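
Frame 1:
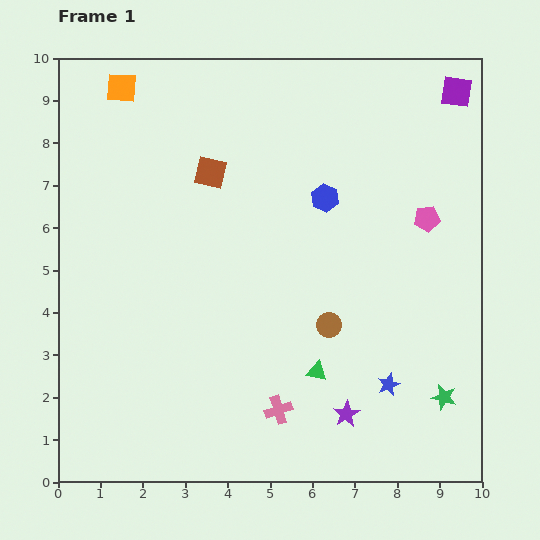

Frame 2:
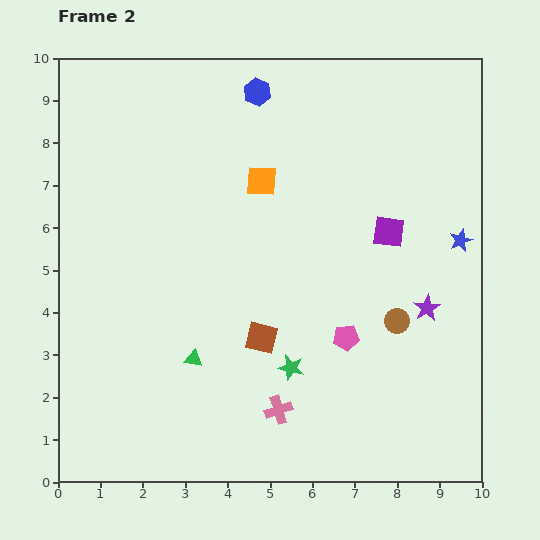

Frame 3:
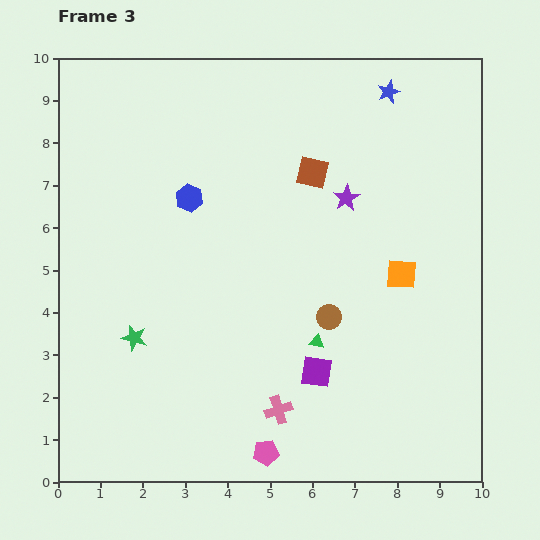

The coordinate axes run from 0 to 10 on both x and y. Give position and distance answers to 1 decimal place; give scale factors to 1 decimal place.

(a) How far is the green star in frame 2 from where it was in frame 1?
3.7

The green star moved from (9.1, 2.0) to (5.5, 2.7), a distance of √(3.6² + 0.7²) ≈ 3.7.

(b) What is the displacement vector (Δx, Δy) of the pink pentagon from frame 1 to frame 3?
(-3.8, -5.5)

The pink pentagon was at (8.7, 6.2) in frame 1 and (4.9, 0.7) in frame 3.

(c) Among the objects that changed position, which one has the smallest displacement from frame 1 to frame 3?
the brown circle

(moved 0.2)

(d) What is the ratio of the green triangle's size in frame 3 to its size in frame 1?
0.7×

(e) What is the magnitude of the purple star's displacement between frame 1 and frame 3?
5.1

The purple star moved from (6.8, 1.6) to (6.8, 6.7), a distance of √(0.0² + 5.1²) ≈ 5.1.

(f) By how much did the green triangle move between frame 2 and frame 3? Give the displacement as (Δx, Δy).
(2.9, 0.4)

The green triangle was at (3.2, 2.9) in frame 2 and (6.1, 3.3) in frame 3.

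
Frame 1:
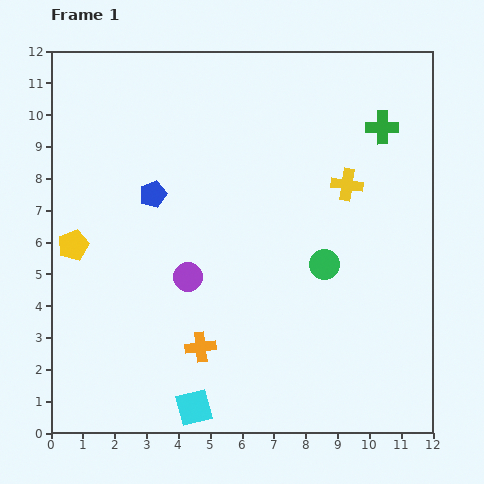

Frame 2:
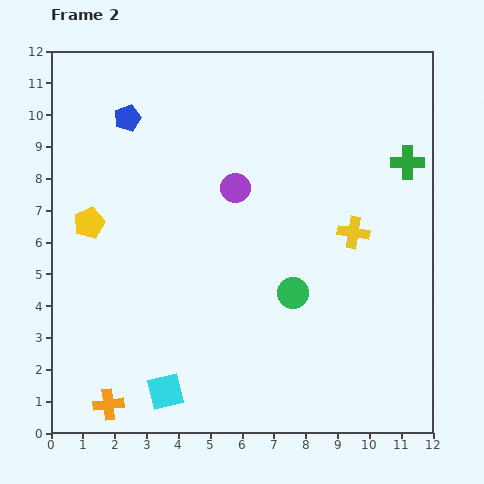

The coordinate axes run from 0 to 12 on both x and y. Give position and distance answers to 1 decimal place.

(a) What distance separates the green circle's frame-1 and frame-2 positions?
1.3

The green circle moved from (8.6, 5.3) to (7.6, 4.4), a distance of √(1.0² + 0.9²) ≈ 1.3.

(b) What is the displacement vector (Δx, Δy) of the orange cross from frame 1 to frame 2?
(-2.9, -1.8)

The orange cross was at (4.7, 2.7) in frame 1 and (1.8, 0.9) in frame 2.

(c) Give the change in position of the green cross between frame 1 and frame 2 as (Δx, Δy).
(0.8, -1.1)

The green cross was at (10.4, 9.6) in frame 1 and (11.2, 8.5) in frame 2.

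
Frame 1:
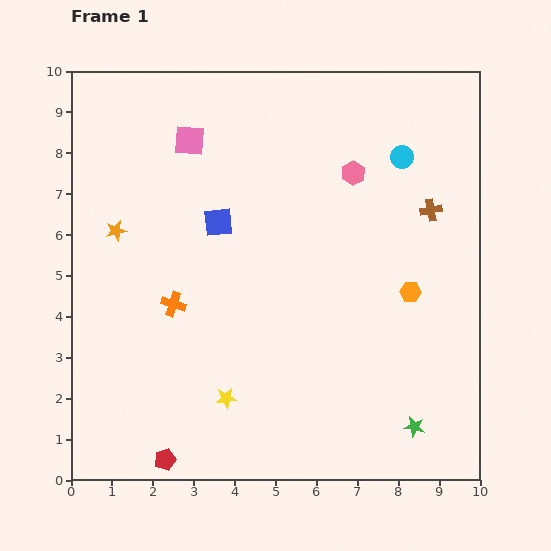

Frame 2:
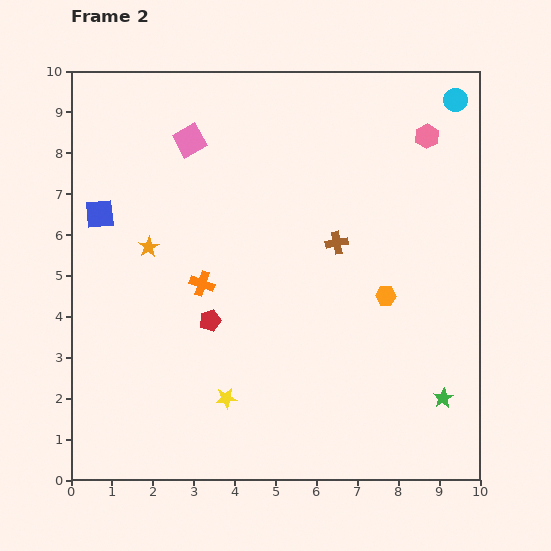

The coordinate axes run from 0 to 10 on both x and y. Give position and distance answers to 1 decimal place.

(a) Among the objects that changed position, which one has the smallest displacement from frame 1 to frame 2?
the orange hexagon

(moved 0.6)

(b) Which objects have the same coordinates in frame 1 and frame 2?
the yellow star, the pink square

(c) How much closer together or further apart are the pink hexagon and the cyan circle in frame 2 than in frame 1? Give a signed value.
-0.2

Distance in frame 1: 1.3. Distance in frame 2: 1.1.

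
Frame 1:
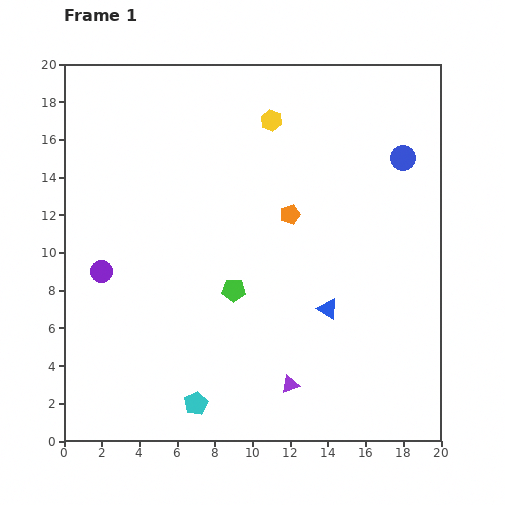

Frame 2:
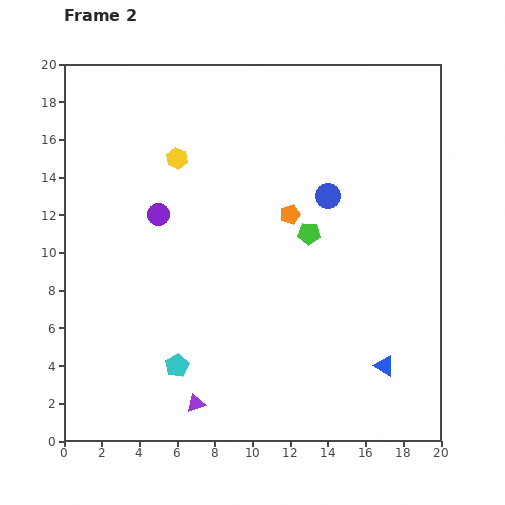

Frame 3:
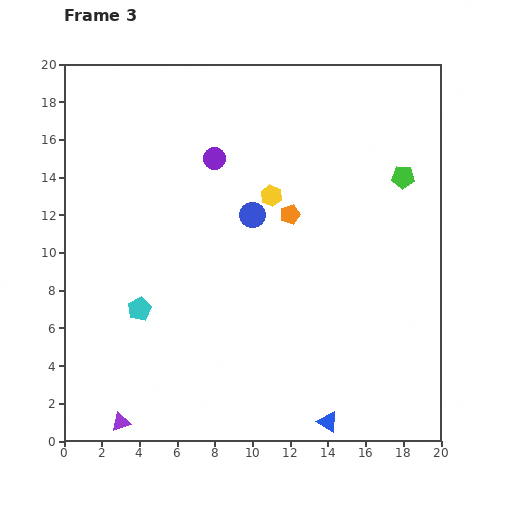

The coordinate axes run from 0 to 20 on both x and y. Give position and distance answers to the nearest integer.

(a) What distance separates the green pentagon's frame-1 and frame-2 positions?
5

The green pentagon moved from (9, 8) to (13, 11), a distance of √(4² + 3²) ≈ 5.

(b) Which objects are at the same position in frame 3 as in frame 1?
the orange pentagon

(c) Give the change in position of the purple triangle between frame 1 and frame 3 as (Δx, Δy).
(-9, -2)

The purple triangle was at (12, 3) in frame 1 and (3, 1) in frame 3.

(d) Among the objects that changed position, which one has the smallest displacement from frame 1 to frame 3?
the yellow hexagon

(moved 4)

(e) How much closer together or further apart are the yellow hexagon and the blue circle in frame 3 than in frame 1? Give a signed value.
-6

Distance in frame 1: 7. Distance in frame 3: 1.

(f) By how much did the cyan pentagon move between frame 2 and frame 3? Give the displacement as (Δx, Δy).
(-2, 3)

The cyan pentagon was at (6, 4) in frame 2 and (4, 7) in frame 3.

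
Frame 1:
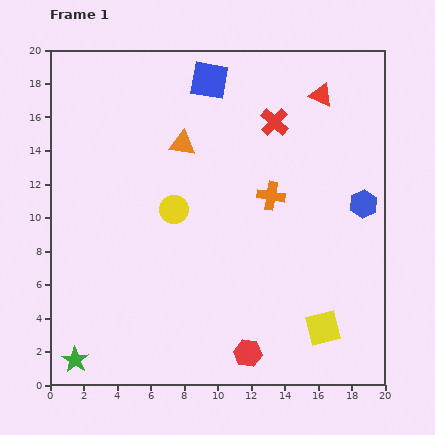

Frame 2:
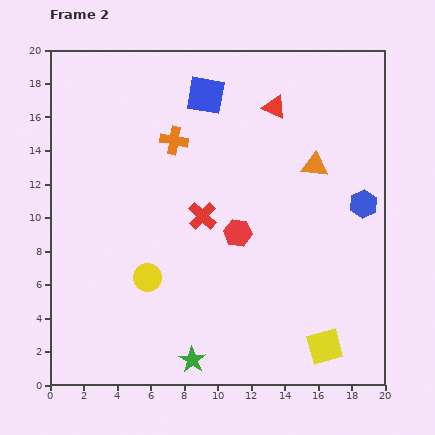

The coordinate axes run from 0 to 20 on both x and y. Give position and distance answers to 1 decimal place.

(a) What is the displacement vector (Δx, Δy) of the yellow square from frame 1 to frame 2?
(0.1, -1.1)

The yellow square was at (16.3, 3.4) in frame 1 and (16.4, 2.3) in frame 2.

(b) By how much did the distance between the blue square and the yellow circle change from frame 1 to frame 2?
+3.4

Distance in frame 1: 8.0. Distance in frame 2: 11.4.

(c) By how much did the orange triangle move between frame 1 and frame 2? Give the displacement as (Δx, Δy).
(7.9, -1.3)

The orange triangle was at (7.9, 14.4) in frame 1 and (15.8, 13.1) in frame 2.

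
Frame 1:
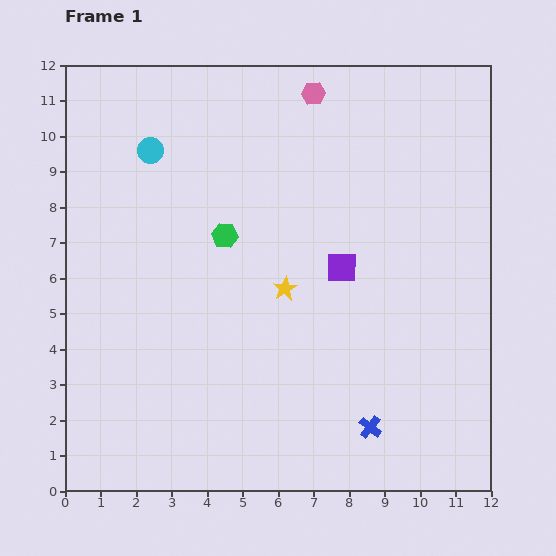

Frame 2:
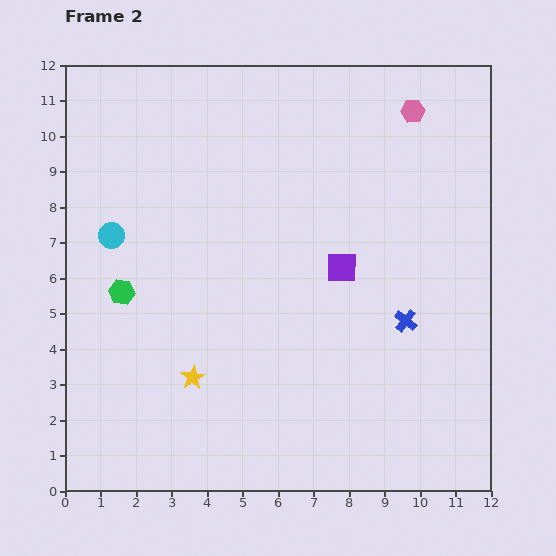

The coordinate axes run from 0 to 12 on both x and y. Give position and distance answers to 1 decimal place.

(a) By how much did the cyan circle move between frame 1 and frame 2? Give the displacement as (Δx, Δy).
(-1.1, -2.4)

The cyan circle was at (2.4, 9.6) in frame 1 and (1.3, 7.2) in frame 2.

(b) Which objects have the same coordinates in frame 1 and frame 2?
the purple square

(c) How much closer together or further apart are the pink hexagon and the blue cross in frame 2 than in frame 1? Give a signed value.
-3.6

Distance in frame 1: 9.5. Distance in frame 2: 5.9.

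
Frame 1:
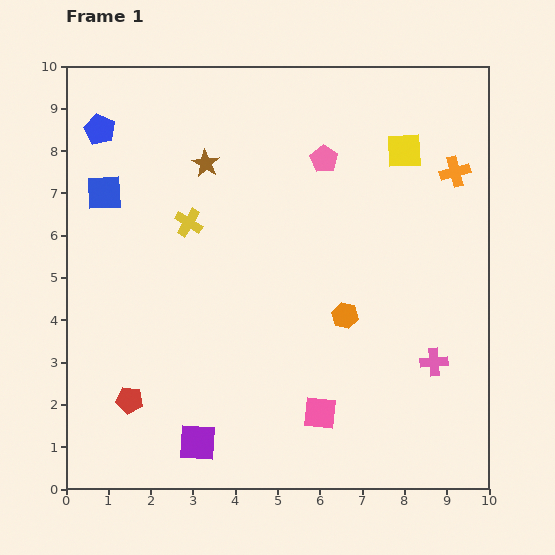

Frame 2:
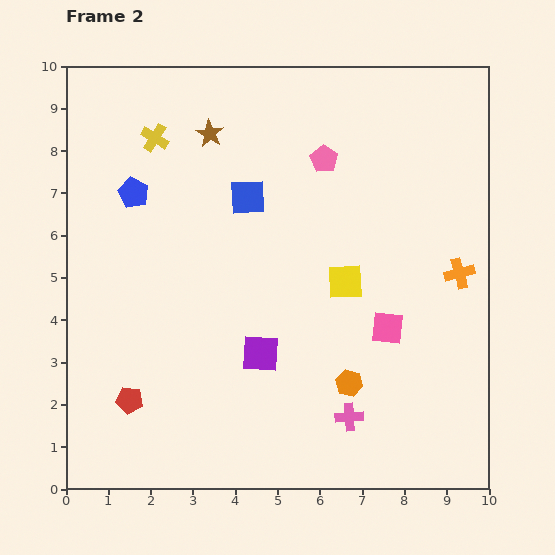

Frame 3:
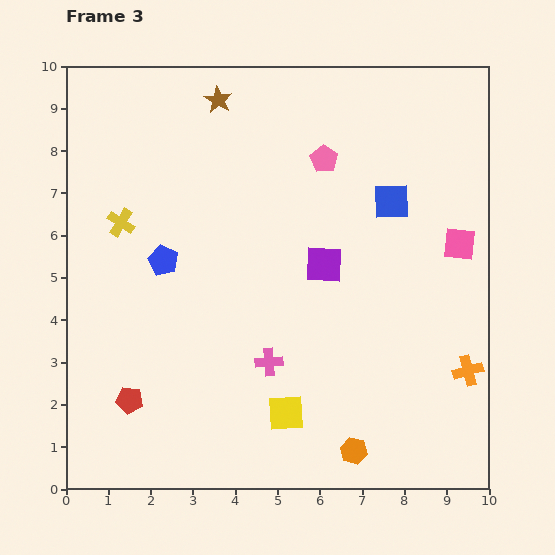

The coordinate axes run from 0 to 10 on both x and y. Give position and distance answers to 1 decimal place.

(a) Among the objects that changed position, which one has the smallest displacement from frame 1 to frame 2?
the brown star

(moved 0.7)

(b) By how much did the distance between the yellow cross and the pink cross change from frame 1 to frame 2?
+1.3

Distance in frame 1: 6.7. Distance in frame 2: 8.0.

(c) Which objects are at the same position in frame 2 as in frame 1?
the red pentagon, the pink pentagon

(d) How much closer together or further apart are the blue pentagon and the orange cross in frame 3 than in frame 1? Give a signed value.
-0.8

Distance in frame 1: 8.5. Distance in frame 3: 7.7.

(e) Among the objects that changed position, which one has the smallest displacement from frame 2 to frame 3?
the brown star

(moved 0.8)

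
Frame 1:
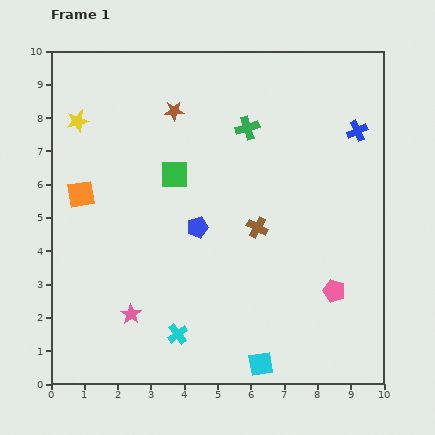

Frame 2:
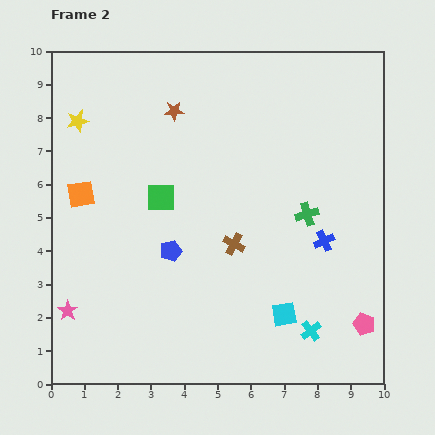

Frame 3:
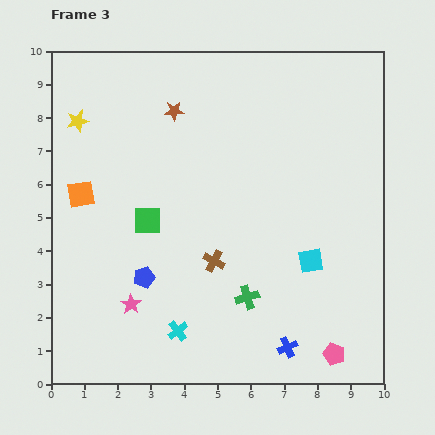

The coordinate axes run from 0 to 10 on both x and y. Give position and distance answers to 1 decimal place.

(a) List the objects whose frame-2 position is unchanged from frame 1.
the brown star, the orange square, the yellow star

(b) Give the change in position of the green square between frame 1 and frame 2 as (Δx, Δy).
(-0.4, -0.7)

The green square was at (3.7, 6.3) in frame 1 and (3.3, 5.6) in frame 2.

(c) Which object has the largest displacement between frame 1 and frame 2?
the cyan cross

(moved 4.0; next 3.4)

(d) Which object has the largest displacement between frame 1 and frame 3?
the blue cross

(moved 6.8; next 5.1)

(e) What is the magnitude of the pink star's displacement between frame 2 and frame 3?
1.9

The pink star moved from (0.5, 2.2) to (2.4, 2.4), a distance of √(1.9² + 0.2²) ≈ 1.9.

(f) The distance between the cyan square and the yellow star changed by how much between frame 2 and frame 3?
-0.3

Distance in frame 2: 8.5. Distance in frame 3: 8.2.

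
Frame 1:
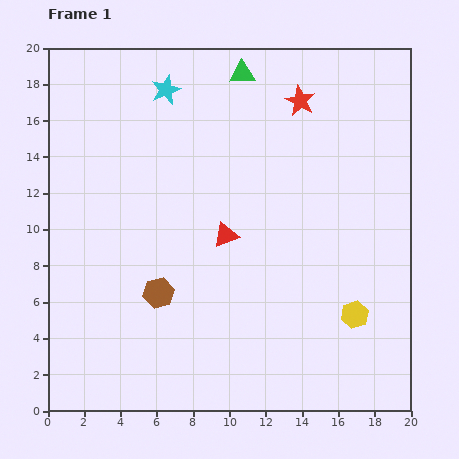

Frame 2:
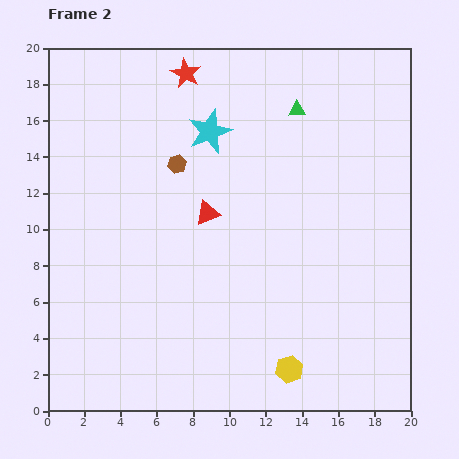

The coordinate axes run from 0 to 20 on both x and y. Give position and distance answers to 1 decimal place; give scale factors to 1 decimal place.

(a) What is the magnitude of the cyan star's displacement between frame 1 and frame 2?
3.3

The cyan star moved from (6.5, 17.7) to (8.9, 15.4), a distance of √(2.4² + 2.3²) ≈ 3.3.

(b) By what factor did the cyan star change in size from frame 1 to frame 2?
1.5×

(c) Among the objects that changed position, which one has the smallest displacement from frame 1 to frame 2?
the red triangle

(moved 1.6)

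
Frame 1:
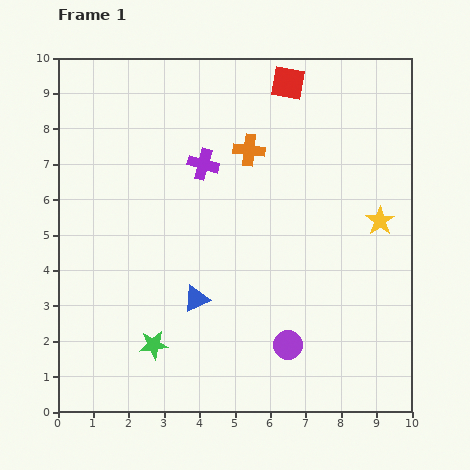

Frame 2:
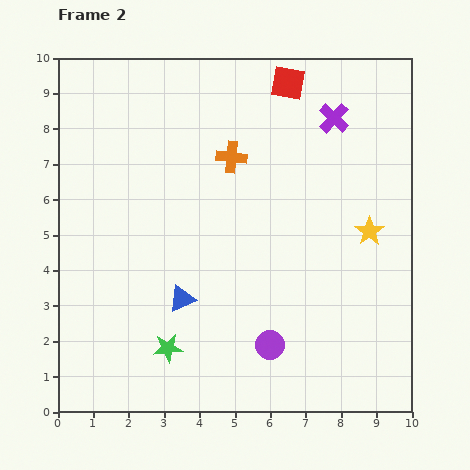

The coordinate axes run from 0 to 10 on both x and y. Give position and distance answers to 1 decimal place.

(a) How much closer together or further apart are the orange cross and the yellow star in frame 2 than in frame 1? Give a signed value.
+0.2

Distance in frame 1: 4.2. Distance in frame 2: 4.4.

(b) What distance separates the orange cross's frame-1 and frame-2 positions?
0.5

The orange cross moved from (5.4, 7.4) to (4.9, 7.2), a distance of √(0.5² + 0.2²) ≈ 0.5.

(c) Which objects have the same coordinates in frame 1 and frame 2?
the red square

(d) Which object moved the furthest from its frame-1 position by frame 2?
the purple cross

(moved 3.9; next 0.5)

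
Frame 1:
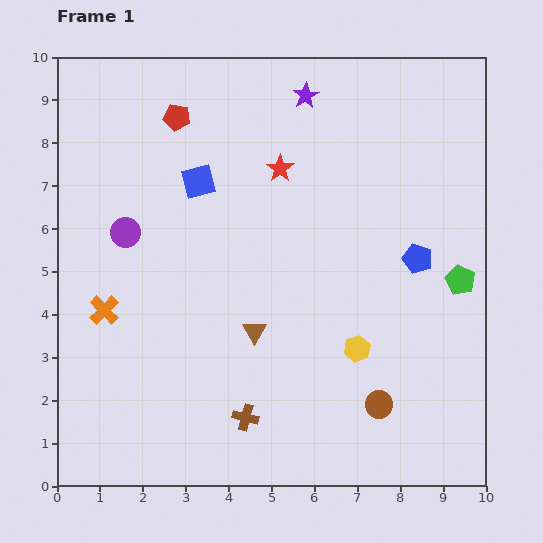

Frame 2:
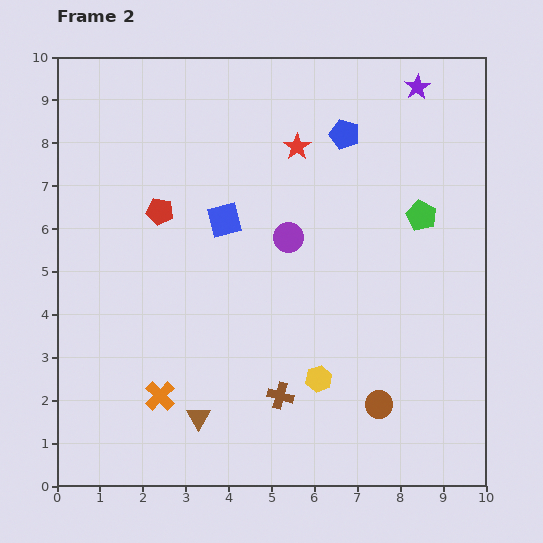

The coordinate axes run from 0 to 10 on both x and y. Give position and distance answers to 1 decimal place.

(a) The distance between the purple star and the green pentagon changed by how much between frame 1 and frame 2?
-2.6

Distance in frame 1: 5.6. Distance in frame 2: 3.0.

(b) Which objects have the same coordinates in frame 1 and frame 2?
the brown circle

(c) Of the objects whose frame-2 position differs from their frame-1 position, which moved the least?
the red star

(moved 0.6)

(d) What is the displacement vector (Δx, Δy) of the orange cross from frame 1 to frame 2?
(1.3, -2.0)

The orange cross was at (1.1, 4.1) in frame 1 and (2.4, 2.1) in frame 2.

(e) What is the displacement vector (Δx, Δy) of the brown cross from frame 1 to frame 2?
(0.8, 0.5)

The brown cross was at (4.4, 1.6) in frame 1 and (5.2, 2.1) in frame 2.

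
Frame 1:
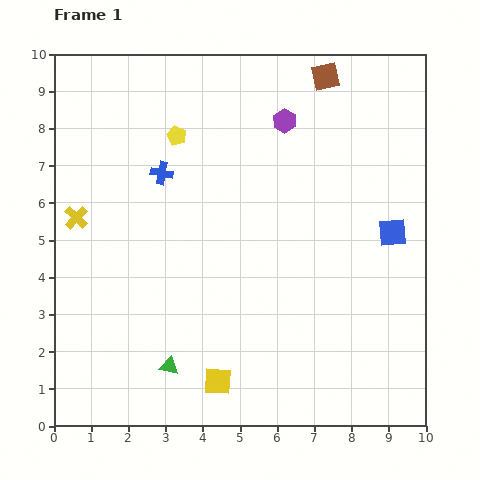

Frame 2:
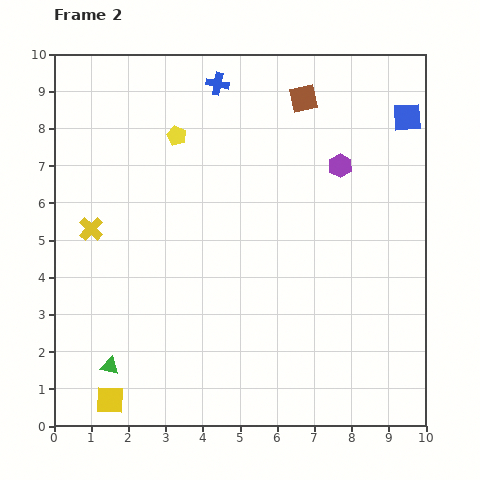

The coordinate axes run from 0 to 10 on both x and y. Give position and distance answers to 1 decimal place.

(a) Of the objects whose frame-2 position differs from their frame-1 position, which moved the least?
the yellow cross

(moved 0.5)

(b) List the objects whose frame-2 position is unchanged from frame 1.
the yellow pentagon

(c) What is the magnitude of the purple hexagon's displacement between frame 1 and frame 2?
1.9

The purple hexagon moved from (6.2, 8.2) to (7.7, 7.0), a distance of √(1.5² + 1.2²) ≈ 1.9.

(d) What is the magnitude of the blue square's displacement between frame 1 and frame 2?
3.1

The blue square moved from (9.1, 5.2) to (9.5, 8.3), a distance of √(0.4² + 3.1²) ≈ 3.1.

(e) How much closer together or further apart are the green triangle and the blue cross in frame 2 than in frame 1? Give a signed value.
+2.9

Distance in frame 1: 5.2. Distance in frame 2: 8.1.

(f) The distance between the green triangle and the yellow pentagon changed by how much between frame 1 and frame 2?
+0.3

Distance in frame 1: 6.2. Distance in frame 2: 6.5.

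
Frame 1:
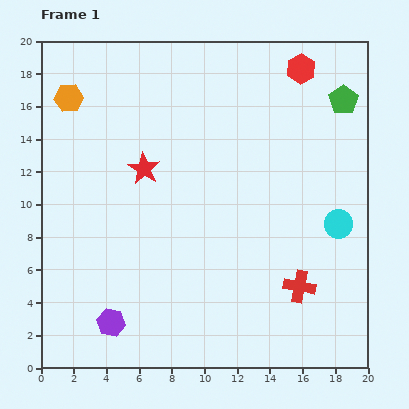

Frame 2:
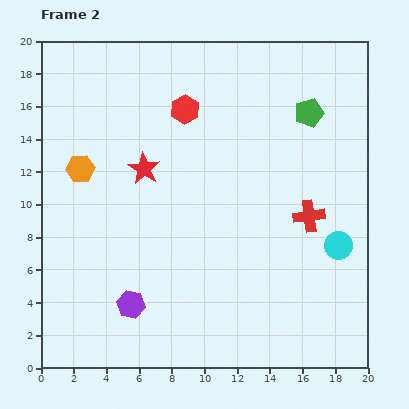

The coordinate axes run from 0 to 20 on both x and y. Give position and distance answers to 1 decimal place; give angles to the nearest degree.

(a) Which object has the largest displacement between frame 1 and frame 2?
the red hexagon

(moved 7.5; next 4.4)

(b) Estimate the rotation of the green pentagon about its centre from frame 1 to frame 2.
19° clockwise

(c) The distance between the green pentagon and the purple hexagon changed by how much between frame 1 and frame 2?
-3.7

Distance in frame 1: 19.7. Distance in frame 2: 16.0.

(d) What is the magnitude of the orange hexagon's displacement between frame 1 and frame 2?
4.4

The orange hexagon moved from (1.7, 16.5) to (2.4, 12.2), a distance of √(0.7² + 4.3²) ≈ 4.4.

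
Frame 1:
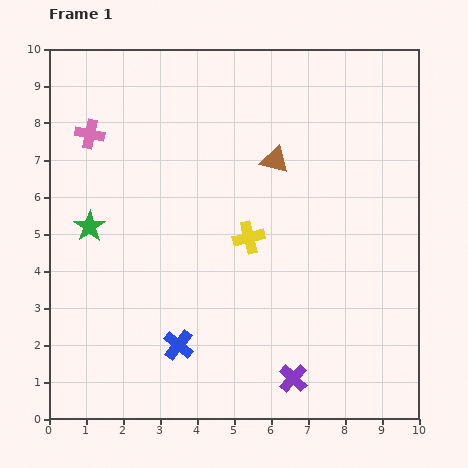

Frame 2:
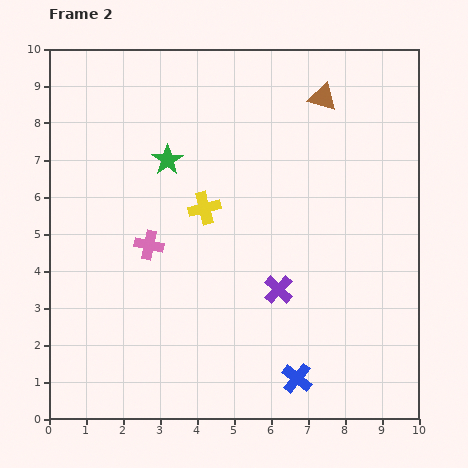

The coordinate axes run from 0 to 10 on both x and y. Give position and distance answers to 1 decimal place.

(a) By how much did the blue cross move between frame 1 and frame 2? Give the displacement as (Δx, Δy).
(3.2, -0.9)

The blue cross was at (3.5, 2.0) in frame 1 and (6.7, 1.1) in frame 2.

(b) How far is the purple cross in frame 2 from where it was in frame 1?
2.4

The purple cross moved from (6.6, 1.1) to (6.2, 3.5), a distance of √(0.4² + 2.4²) ≈ 2.4.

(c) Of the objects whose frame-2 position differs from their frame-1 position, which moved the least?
the yellow cross

(moved 1.4)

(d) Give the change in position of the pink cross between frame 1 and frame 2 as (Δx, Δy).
(1.6, -3.0)

The pink cross was at (1.1, 7.7) in frame 1 and (2.7, 4.7) in frame 2.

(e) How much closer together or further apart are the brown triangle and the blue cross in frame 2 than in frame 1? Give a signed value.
+2.0

Distance in frame 1: 5.6. Distance in frame 2: 7.6.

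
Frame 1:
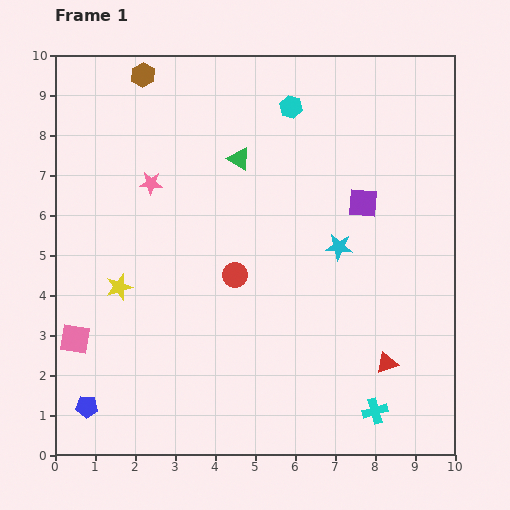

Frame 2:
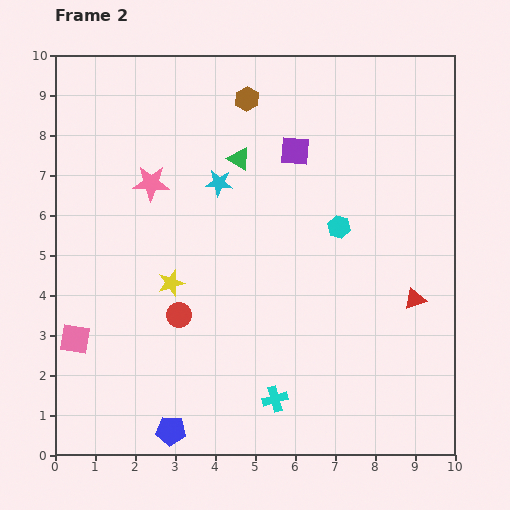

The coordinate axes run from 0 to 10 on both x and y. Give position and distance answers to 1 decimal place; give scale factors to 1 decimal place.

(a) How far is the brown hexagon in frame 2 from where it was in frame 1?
2.7

The brown hexagon moved from (2.2, 9.5) to (4.8, 8.9), a distance of √(2.6² + 0.6²) ≈ 2.7.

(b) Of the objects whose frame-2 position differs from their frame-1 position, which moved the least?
the yellow star

(moved 1.3)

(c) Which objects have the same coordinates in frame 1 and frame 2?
the pink square, the pink star, the green triangle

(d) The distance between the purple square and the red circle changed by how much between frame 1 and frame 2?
+1.3

Distance in frame 1: 3.7. Distance in frame 2: 5.0.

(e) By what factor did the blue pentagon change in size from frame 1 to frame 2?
1.3×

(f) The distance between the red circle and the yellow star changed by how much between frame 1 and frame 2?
-2.1

Distance in frame 1: 2.9. Distance in frame 2: 0.8.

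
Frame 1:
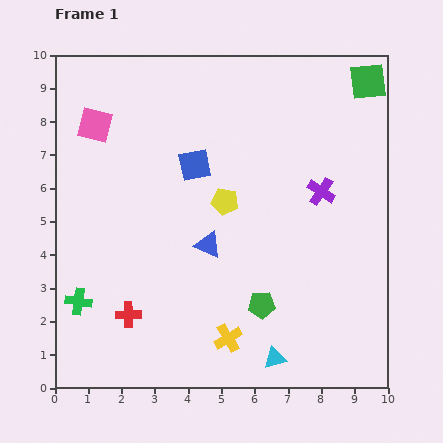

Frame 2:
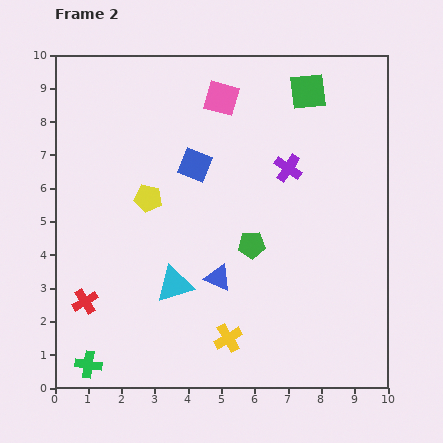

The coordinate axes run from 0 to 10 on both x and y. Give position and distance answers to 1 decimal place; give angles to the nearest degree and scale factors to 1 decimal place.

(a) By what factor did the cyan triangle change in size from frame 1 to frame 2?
1.6×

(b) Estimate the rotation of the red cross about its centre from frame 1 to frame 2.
30° counter-clockwise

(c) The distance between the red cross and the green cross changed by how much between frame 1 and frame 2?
+0.3

Distance in frame 1: 1.6. Distance in frame 2: 1.9.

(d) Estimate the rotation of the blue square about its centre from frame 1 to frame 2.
33° clockwise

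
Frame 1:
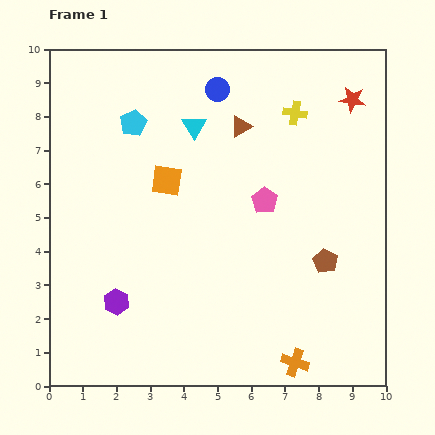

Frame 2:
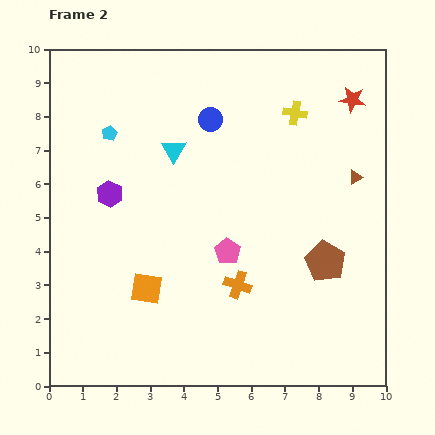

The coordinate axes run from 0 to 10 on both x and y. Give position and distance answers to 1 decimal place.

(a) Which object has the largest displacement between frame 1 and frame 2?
the brown triangle

(moved 3.7; next 3.3)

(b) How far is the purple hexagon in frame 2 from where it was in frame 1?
3.2

The purple hexagon moved from (2.0, 2.5) to (1.8, 5.7), a distance of √(0.2² + 3.2²) ≈ 3.2.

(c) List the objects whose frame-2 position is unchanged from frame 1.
the yellow cross, the brown pentagon, the red star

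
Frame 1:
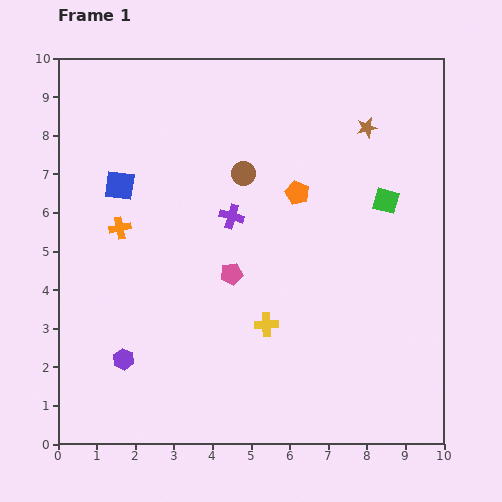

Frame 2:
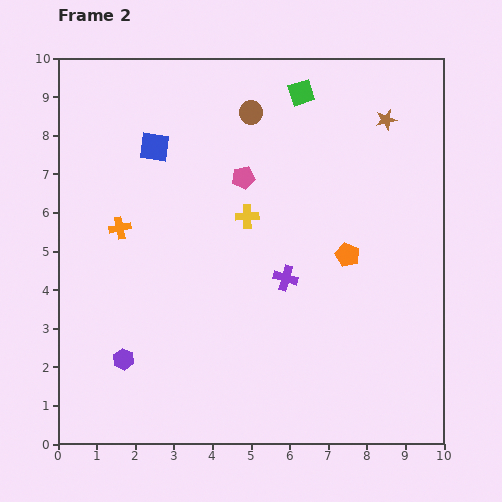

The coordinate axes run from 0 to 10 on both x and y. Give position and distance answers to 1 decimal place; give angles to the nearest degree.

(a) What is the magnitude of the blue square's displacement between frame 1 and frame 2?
1.3

The blue square moved from (1.6, 6.7) to (2.5, 7.7), a distance of √(0.9² + 1.0²) ≈ 1.3.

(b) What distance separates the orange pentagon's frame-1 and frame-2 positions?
2.1

The orange pentagon moved from (6.2, 6.5) to (7.5, 4.9), a distance of √(1.3² + 1.6²) ≈ 2.1.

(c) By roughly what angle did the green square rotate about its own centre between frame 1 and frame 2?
33° counter-clockwise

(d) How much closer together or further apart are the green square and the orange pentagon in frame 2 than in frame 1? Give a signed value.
+2.1

Distance in frame 1: 2.3. Distance in frame 2: 4.4.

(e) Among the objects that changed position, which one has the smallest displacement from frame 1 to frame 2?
the brown star

(moved 0.5)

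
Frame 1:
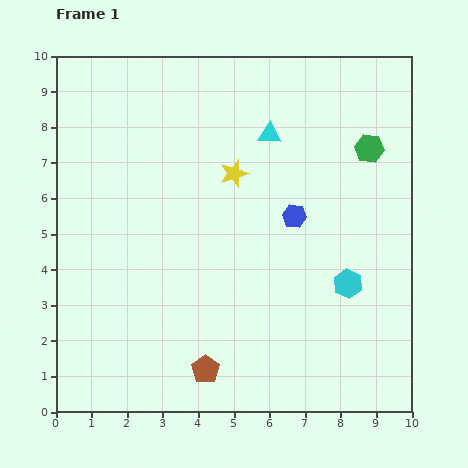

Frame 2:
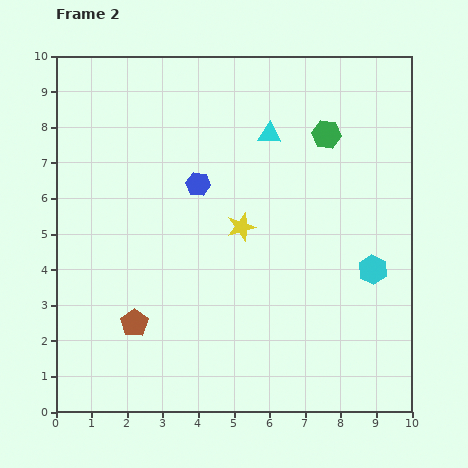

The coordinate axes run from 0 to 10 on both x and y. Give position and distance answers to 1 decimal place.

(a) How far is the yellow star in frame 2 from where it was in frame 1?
1.5

The yellow star moved from (5.0, 6.7) to (5.2, 5.2), a distance of √(0.2² + 1.5²) ≈ 1.5.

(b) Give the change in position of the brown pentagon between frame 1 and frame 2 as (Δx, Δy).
(-2.0, 1.3)

The brown pentagon was at (4.2, 1.2) in frame 1 and (2.2, 2.5) in frame 2.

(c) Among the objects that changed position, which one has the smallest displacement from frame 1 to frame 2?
the cyan hexagon

(moved 0.8)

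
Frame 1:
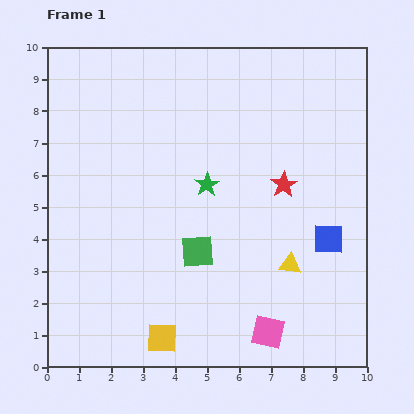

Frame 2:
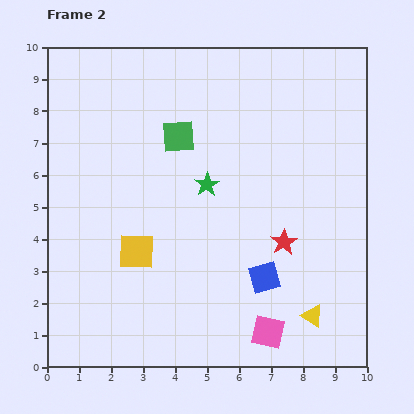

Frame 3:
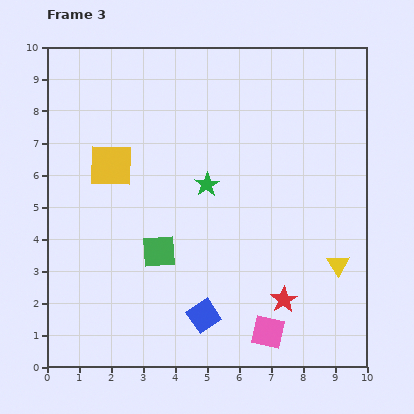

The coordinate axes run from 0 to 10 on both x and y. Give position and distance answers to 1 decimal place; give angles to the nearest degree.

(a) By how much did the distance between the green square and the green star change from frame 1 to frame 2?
-0.4

Distance in frame 1: 2.1. Distance in frame 2: 1.7.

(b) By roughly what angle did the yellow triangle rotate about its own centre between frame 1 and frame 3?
52° clockwise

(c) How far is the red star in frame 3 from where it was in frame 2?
1.8

The red star moved from (7.4, 3.9) to (7.4, 2.1), a distance of √(0.0² + 1.8²) ≈ 1.8.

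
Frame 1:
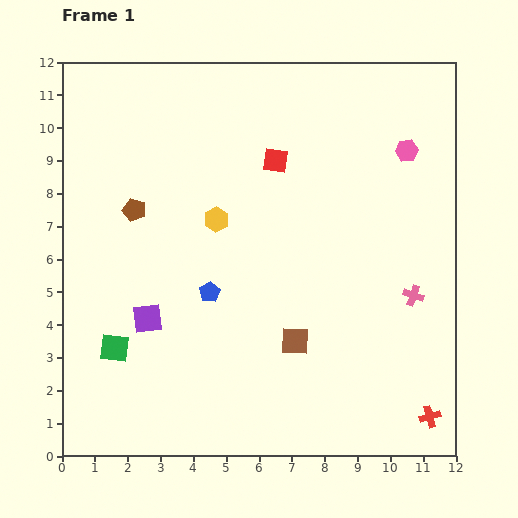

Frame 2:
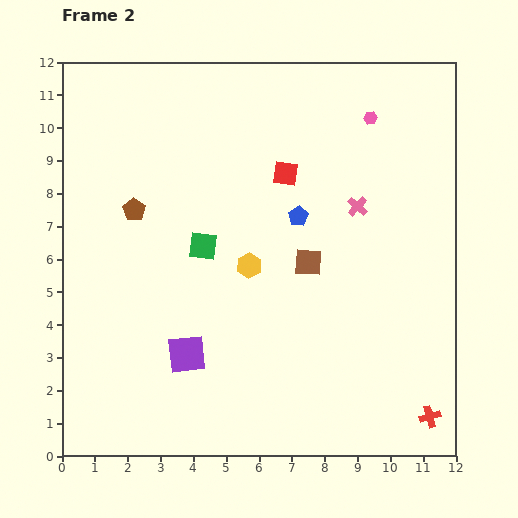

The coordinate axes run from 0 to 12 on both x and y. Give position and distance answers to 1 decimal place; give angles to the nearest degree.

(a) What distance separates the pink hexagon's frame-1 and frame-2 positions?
1.5

The pink hexagon moved from (10.5, 9.3) to (9.4, 10.3), a distance of √(1.1² + 1.0²) ≈ 1.5.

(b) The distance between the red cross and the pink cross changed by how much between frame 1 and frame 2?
+3.1

Distance in frame 1: 3.7. Distance in frame 2: 6.8.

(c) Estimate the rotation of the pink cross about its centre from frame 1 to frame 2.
23° clockwise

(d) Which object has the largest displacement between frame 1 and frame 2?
the green square

(moved 4.1; next 3.5)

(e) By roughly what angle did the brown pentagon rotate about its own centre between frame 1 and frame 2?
18° clockwise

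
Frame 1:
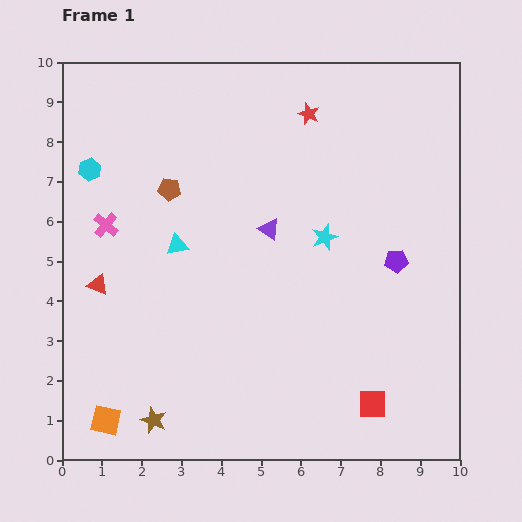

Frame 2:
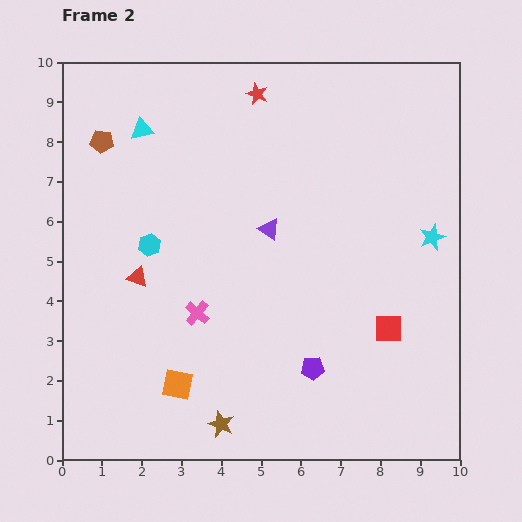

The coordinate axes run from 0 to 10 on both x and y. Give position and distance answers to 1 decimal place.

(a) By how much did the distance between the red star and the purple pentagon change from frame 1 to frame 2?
+2.7

Distance in frame 1: 4.3. Distance in frame 2: 7.0.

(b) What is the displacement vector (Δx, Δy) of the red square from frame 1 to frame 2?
(0.4, 1.9)

The red square was at (7.8, 1.4) in frame 1 and (8.2, 3.3) in frame 2.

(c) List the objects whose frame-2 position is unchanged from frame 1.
the purple triangle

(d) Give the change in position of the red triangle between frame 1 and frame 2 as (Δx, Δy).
(1.0, 0.2)

The red triangle was at (0.9, 4.4) in frame 1 and (1.9, 4.6) in frame 2.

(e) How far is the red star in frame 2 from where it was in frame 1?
1.4

The red star moved from (6.2, 8.7) to (4.9, 9.2), a distance of √(1.3² + 0.5²) ≈ 1.4.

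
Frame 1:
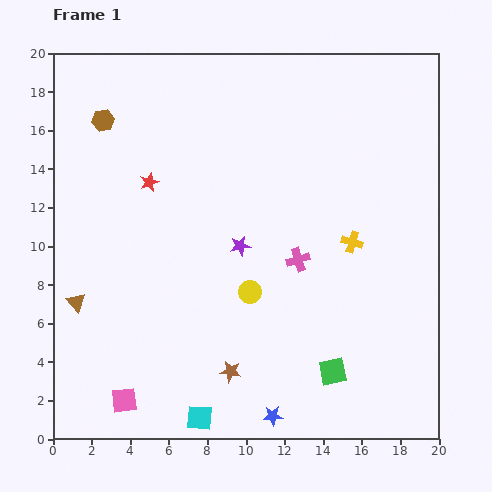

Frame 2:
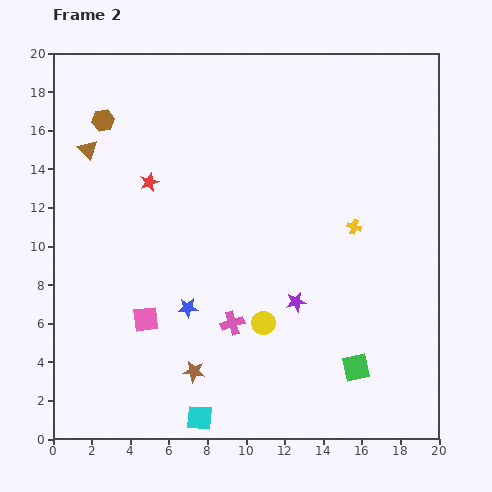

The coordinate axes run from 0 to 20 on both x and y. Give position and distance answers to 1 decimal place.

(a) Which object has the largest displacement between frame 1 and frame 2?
the brown triangle

(moved 7.9; next 7.1)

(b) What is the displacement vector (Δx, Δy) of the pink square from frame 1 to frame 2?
(1.1, 4.2)

The pink square was at (3.7, 2.0) in frame 1 and (4.8, 6.2) in frame 2.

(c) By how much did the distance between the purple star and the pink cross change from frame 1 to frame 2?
+0.4

Distance in frame 1: 3.1. Distance in frame 2: 3.5.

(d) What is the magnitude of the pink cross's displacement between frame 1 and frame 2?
4.7

The pink cross moved from (12.7, 9.3) to (9.3, 6.0), a distance of √(3.4² + 3.3²) ≈ 4.7.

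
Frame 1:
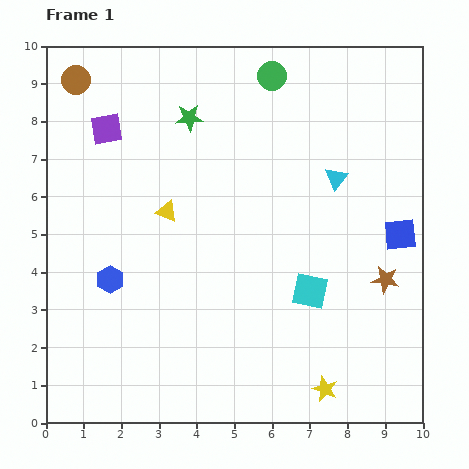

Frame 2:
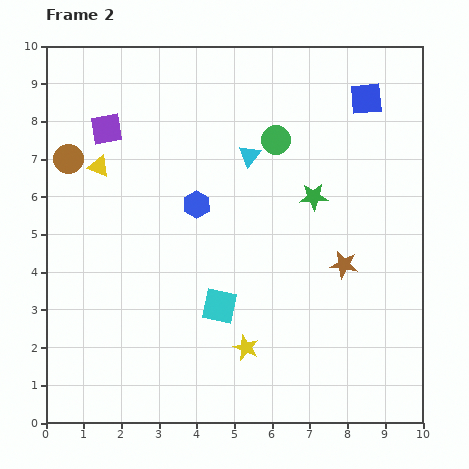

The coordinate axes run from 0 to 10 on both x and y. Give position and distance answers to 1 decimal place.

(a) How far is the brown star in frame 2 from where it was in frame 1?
1.2

The brown star moved from (9.0, 3.8) to (7.9, 4.2), a distance of √(1.1² + 0.4²) ≈ 1.2.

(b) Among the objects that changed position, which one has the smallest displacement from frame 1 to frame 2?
the brown star

(moved 1.2)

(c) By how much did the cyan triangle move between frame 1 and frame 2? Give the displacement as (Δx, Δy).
(-2.3, 0.6)

The cyan triangle was at (7.7, 6.5) in frame 1 and (5.4, 7.1) in frame 2.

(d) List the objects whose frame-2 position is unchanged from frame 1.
the purple square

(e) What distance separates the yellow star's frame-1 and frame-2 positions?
2.4

The yellow star moved from (7.4, 0.9) to (5.3, 2.0), a distance of √(2.1² + 1.1²) ≈ 2.4.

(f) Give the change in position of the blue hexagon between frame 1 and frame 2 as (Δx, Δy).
(2.3, 2.0)

The blue hexagon was at (1.7, 3.8) in frame 1 and (4.0, 5.8) in frame 2.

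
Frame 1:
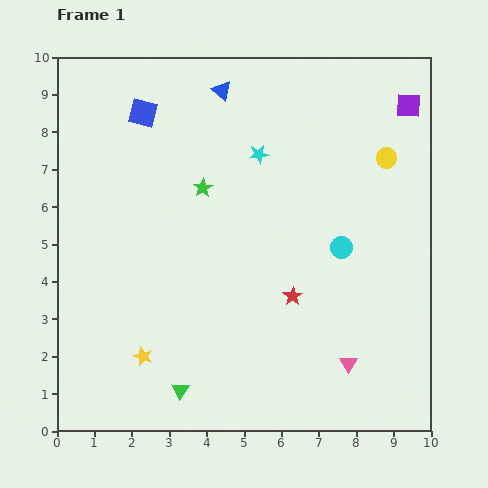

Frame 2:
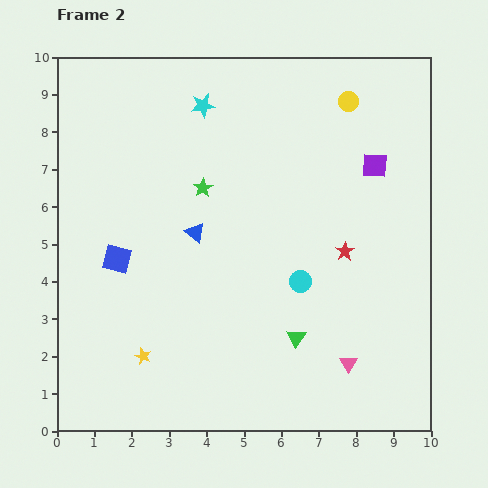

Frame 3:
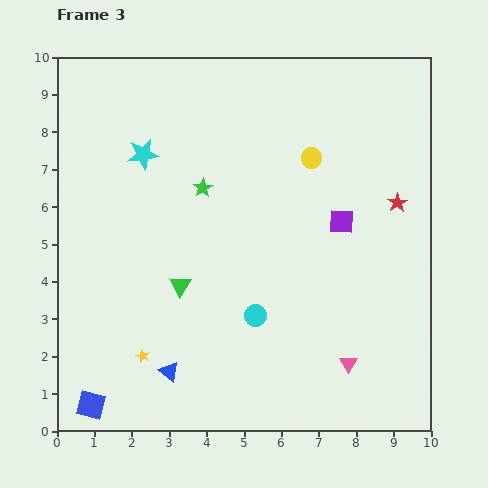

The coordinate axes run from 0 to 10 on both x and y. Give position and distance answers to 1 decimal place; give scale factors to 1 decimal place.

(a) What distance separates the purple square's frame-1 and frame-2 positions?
1.8

The purple square moved from (9.4, 8.7) to (8.5, 7.1), a distance of √(0.9² + 1.6²) ≈ 1.8.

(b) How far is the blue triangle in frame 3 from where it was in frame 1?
7.6

The blue triangle moved from (4.4, 9.1) to (3.0, 1.6), a distance of √(1.4² + 7.5²) ≈ 7.6.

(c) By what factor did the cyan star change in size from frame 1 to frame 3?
1.7×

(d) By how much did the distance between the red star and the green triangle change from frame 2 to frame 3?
+3.6

Distance in frame 2: 2.6. Distance in frame 3: 6.2.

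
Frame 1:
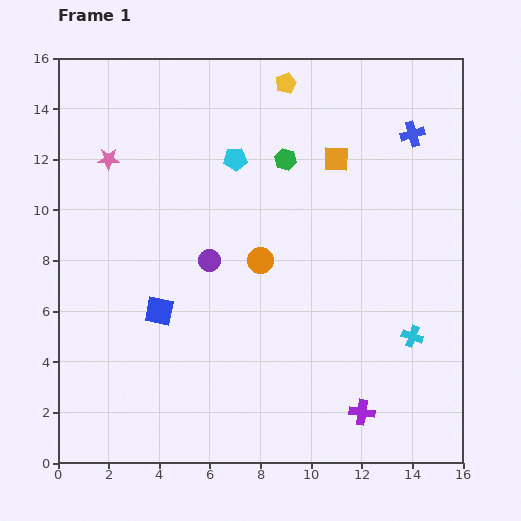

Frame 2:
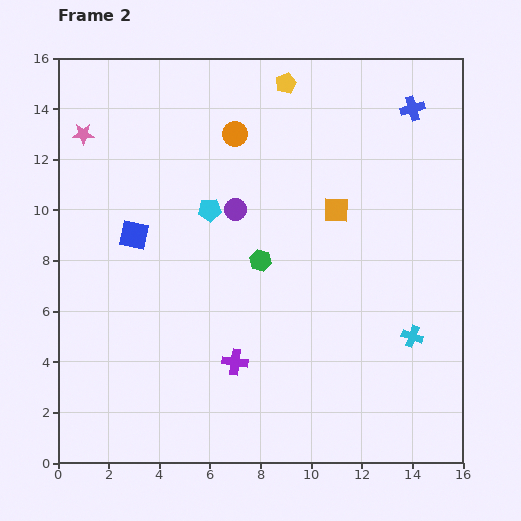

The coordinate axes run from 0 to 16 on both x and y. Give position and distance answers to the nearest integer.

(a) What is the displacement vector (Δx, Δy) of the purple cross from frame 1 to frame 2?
(-5, 2)

The purple cross was at (12, 2) in frame 1 and (7, 4) in frame 2.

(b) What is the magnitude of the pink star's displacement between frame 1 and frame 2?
1

The pink star moved from (2, 12) to (1, 13), a distance of √(1² + 1²) ≈ 1.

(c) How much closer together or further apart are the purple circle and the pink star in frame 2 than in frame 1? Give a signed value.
+1

Distance in frame 1: 6. Distance in frame 2: 7.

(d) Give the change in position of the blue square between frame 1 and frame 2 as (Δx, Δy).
(-1, 3)

The blue square was at (4, 6) in frame 1 and (3, 9) in frame 2.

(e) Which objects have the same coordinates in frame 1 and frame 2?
the yellow pentagon, the cyan cross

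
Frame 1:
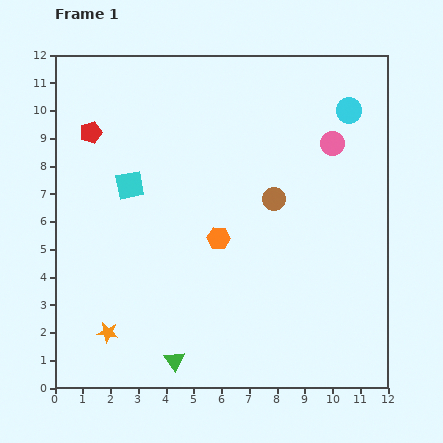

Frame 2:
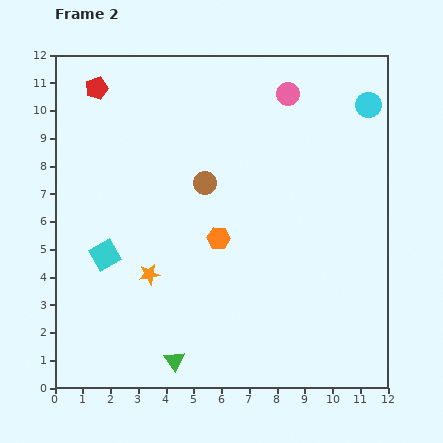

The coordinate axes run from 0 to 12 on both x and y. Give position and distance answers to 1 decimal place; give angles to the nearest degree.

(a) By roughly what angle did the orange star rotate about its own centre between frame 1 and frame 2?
17° counter-clockwise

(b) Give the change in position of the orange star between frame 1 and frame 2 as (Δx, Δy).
(1.5, 2.1)

The orange star was at (1.9, 2.0) in frame 1 and (3.4, 4.1) in frame 2.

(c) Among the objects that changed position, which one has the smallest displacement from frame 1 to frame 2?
the cyan circle

(moved 0.7)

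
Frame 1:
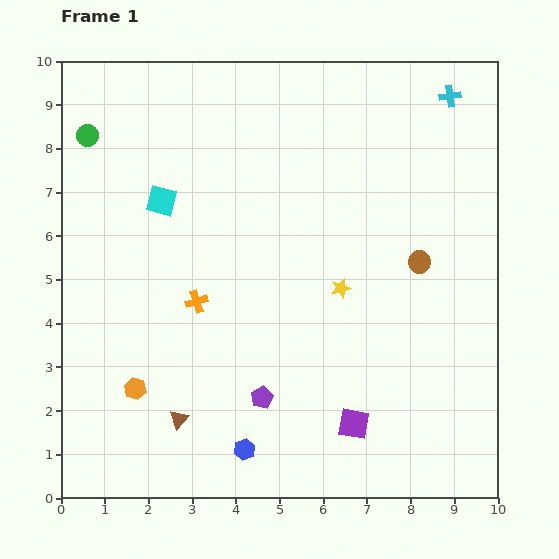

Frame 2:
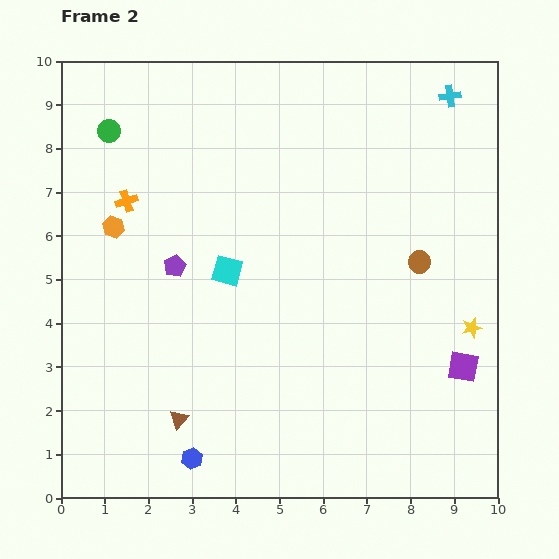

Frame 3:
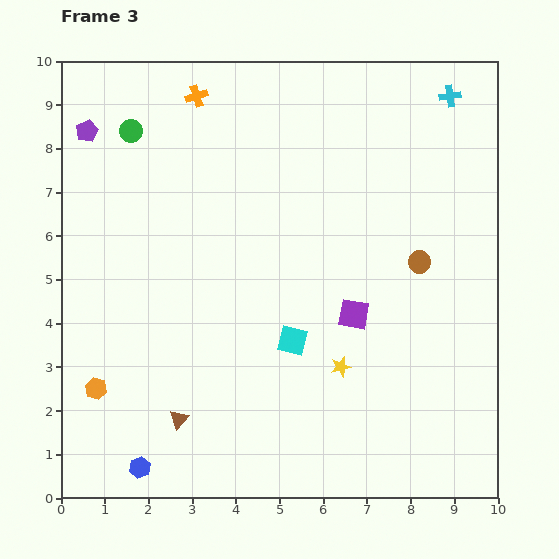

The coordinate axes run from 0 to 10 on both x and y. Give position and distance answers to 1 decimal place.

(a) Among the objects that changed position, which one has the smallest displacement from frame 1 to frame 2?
the green circle

(moved 0.5)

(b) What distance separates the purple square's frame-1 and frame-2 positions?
2.8

The purple square moved from (6.7, 1.7) to (9.2, 3.0), a distance of √(2.5² + 1.3²) ≈ 2.8.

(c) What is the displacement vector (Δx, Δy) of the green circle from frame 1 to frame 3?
(1.0, 0.1)

The green circle was at (0.6, 8.3) in frame 1 and (1.6, 8.4) in frame 3.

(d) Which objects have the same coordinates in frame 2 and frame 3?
the brown circle, the cyan cross, the brown triangle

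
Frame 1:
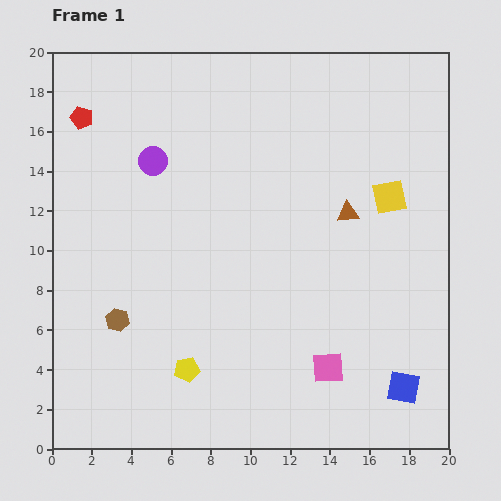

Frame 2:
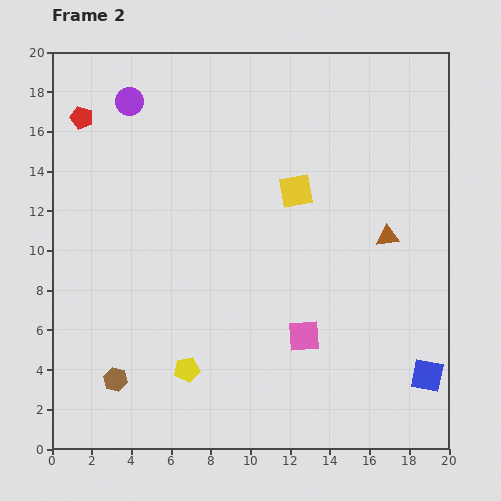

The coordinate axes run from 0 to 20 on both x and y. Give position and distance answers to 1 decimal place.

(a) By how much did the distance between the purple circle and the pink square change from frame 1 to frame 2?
+1.1

Distance in frame 1: 13.6. Distance in frame 2: 14.7.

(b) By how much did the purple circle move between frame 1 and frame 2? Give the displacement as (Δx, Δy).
(-1.2, 3.0)

The purple circle was at (5.1, 14.5) in frame 1 and (3.9, 17.5) in frame 2.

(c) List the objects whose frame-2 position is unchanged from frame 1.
the red pentagon, the yellow pentagon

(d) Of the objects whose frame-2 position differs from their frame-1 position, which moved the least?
the blue square

(moved 1.3)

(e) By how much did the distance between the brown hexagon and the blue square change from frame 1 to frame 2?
+0.9

Distance in frame 1: 14.8. Distance in frame 2: 15.7.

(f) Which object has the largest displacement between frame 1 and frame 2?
the yellow square

(moved 4.7; next 3.2)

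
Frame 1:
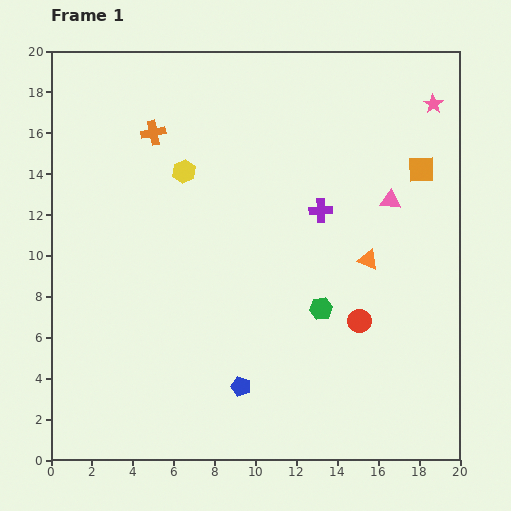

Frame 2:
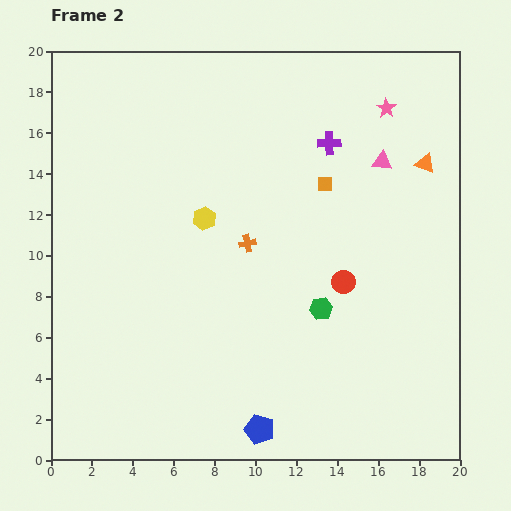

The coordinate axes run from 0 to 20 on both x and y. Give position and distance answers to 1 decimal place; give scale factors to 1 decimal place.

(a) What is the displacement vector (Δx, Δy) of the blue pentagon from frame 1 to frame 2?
(0.9, -2.1)

The blue pentagon was at (9.3, 3.6) in frame 1 and (10.2, 1.5) in frame 2.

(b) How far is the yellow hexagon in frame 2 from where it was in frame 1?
2.5

The yellow hexagon moved from (6.5, 14.1) to (7.5, 11.8), a distance of √(1.0² + 2.3²) ≈ 2.5.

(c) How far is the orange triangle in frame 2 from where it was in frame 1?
5.5

The orange triangle moved from (15.5, 9.8) to (18.3, 14.5), a distance of √(2.8² + 4.7²) ≈ 5.5.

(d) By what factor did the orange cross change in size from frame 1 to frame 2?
0.7×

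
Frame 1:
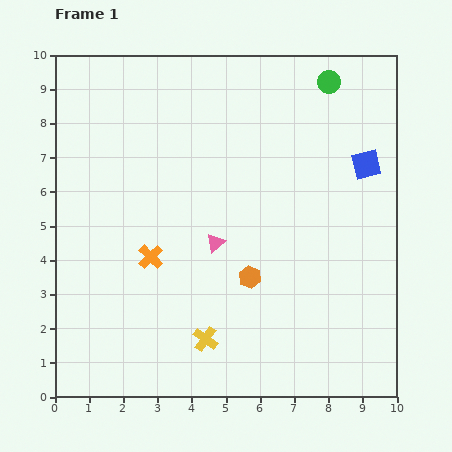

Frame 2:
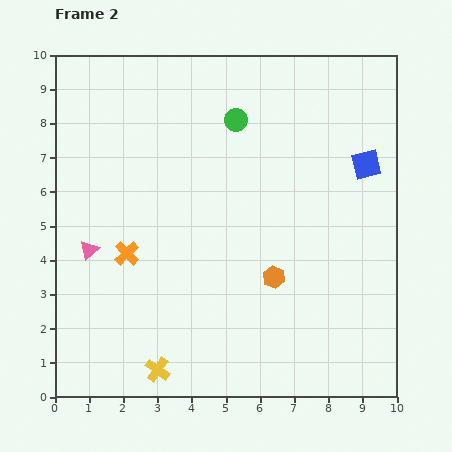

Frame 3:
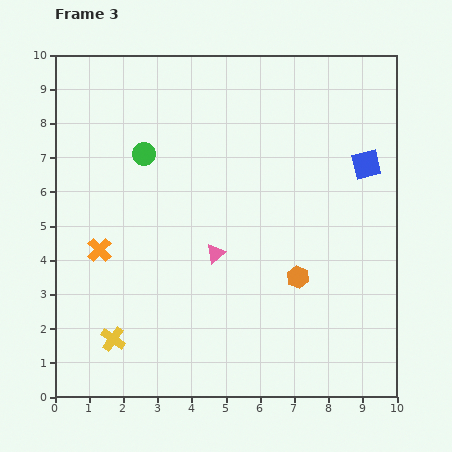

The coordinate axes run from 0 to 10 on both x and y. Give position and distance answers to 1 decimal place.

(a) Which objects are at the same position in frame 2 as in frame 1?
the blue square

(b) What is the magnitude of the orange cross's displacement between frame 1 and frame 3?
1.5

The orange cross moved from (2.8, 4.1) to (1.3, 4.3), a distance of √(1.5² + 0.2²) ≈ 1.5.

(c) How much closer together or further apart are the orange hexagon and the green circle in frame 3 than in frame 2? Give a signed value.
+1.1

Distance in frame 2: 4.7. Distance in frame 3: 5.8.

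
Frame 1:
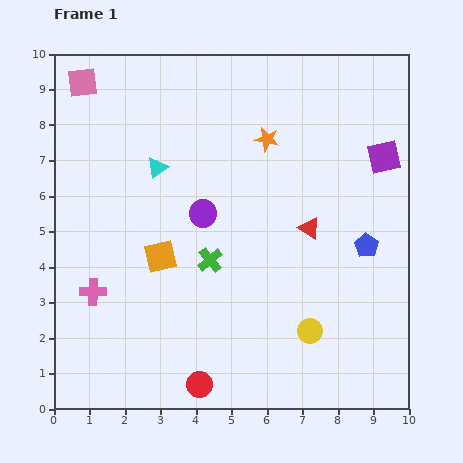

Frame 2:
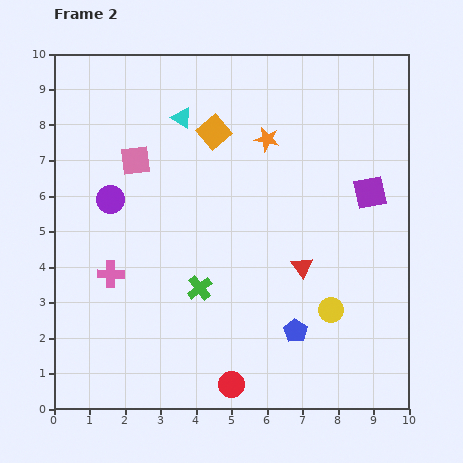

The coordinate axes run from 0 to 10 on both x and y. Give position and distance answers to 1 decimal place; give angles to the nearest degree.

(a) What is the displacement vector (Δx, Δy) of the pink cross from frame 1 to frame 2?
(0.5, 0.5)

The pink cross was at (1.1, 3.3) in frame 1 and (1.6, 3.8) in frame 2.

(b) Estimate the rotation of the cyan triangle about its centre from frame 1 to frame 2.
52° counter-clockwise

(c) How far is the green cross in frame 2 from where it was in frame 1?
0.9

The green cross moved from (4.4, 4.2) to (4.1, 3.4), a distance of √(0.3² + 0.8²) ≈ 0.9.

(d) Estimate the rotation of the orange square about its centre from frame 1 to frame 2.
27° counter-clockwise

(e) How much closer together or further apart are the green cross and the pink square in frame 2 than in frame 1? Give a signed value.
-2.2

Distance in frame 1: 6.2. Distance in frame 2: 4.0.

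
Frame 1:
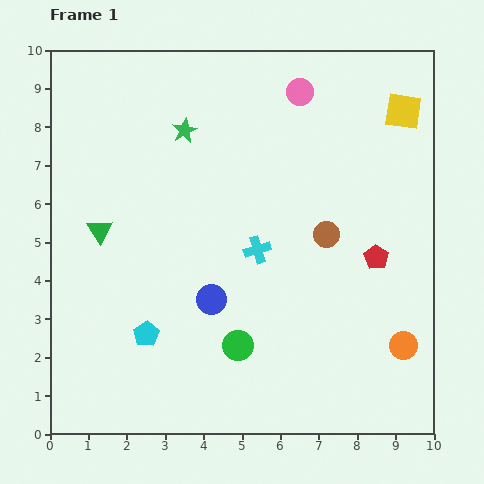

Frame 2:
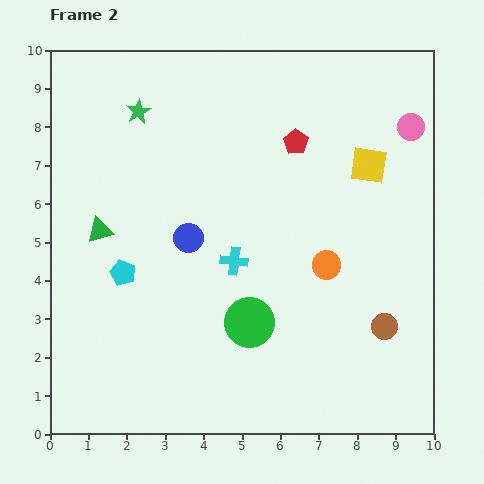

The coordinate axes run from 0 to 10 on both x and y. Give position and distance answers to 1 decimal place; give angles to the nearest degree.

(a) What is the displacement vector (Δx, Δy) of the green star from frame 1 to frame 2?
(-1.2, 0.5)

The green star was at (3.5, 7.9) in frame 1 and (2.3, 8.4) in frame 2.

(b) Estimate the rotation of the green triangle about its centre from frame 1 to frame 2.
47° clockwise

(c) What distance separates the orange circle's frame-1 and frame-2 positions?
2.9

The orange circle moved from (9.2, 2.3) to (7.2, 4.4), a distance of √(2.0² + 2.1²) ≈ 2.9.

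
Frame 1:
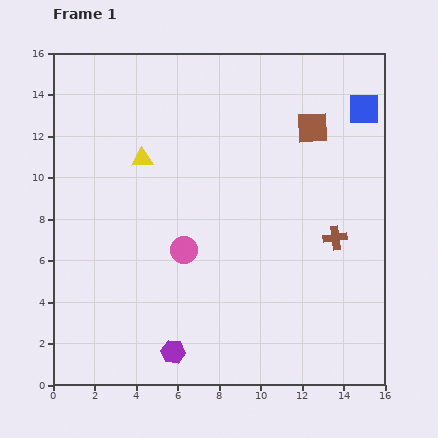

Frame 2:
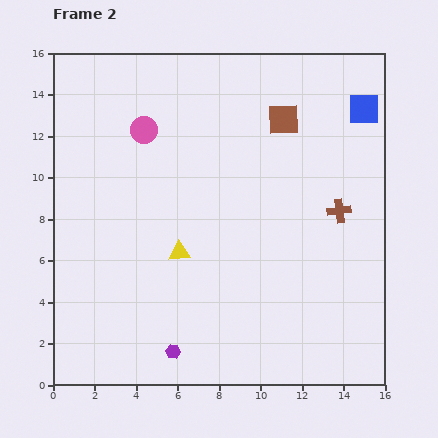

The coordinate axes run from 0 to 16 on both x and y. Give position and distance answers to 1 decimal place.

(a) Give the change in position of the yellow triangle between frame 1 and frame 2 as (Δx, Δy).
(1.8, -4.5)

The yellow triangle was at (4.3, 10.9) in frame 1 and (6.1, 6.4) in frame 2.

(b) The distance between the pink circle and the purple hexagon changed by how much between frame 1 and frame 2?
+5.9

Distance in frame 1: 4.9. Distance in frame 2: 10.8.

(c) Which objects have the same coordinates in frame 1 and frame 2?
the purple hexagon, the blue square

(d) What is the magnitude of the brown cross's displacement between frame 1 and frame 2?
1.3

The brown cross moved from (13.6, 7.1) to (13.8, 8.4), a distance of √(0.2² + 1.3²) ≈ 1.3.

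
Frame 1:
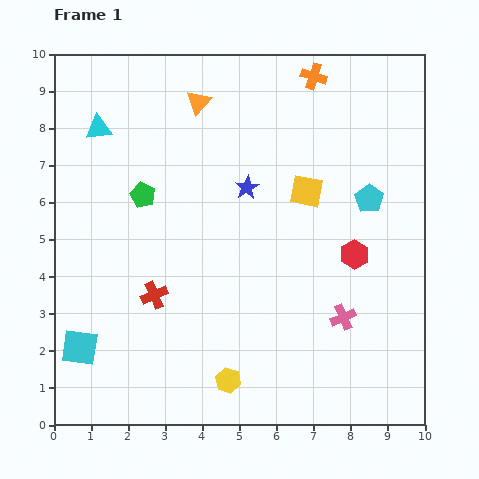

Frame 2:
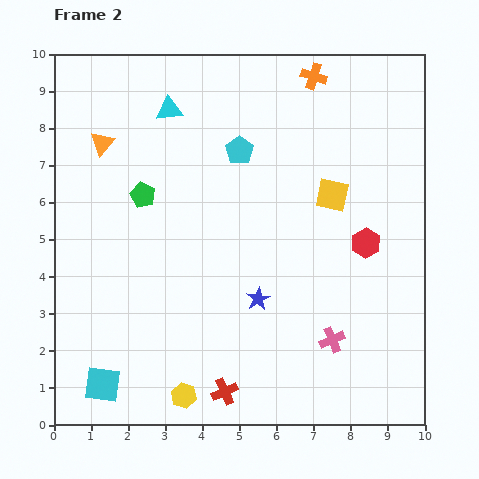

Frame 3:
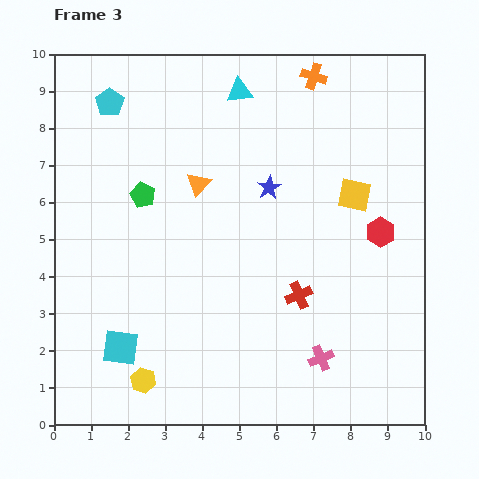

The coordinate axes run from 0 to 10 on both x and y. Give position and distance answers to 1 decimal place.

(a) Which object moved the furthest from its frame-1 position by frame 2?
the cyan pentagon

(moved 3.7; next 3.2)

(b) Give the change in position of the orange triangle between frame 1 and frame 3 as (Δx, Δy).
(0.0, -2.2)

The orange triangle was at (3.9, 8.7) in frame 1 and (3.9, 6.5) in frame 3.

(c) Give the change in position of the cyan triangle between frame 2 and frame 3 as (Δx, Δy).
(1.9, 0.5)

The cyan triangle was at (3.1, 8.5) in frame 2 and (5.0, 9.0) in frame 3.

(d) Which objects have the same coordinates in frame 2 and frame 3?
the green pentagon, the orange cross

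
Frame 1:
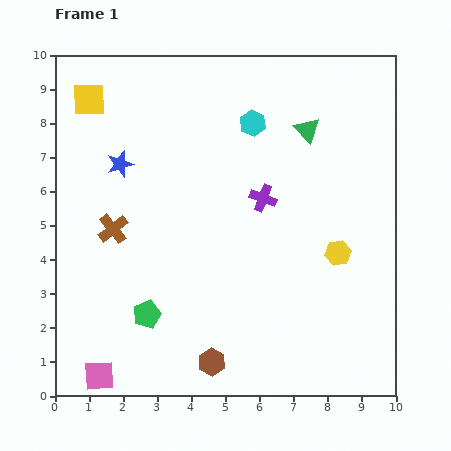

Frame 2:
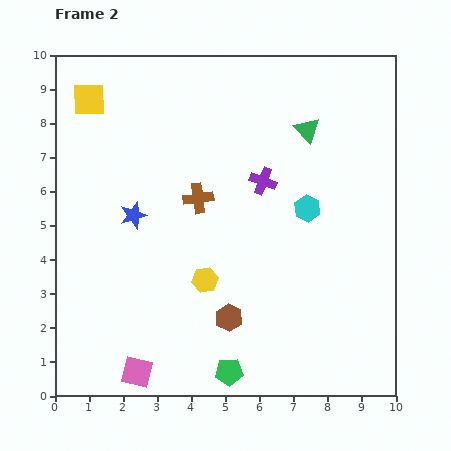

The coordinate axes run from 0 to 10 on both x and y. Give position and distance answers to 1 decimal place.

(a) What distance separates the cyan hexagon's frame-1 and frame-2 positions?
3.0

The cyan hexagon moved from (5.8, 8.0) to (7.4, 5.5), a distance of √(1.6² + 2.5²) ≈ 3.0.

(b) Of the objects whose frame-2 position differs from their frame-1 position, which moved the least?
the purple cross

(moved 0.5)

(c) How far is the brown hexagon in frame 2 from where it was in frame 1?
1.4

The brown hexagon moved from (4.6, 1.0) to (5.1, 2.3), a distance of √(0.5² + 1.3²) ≈ 1.4.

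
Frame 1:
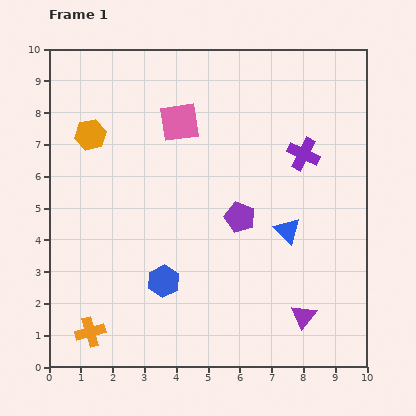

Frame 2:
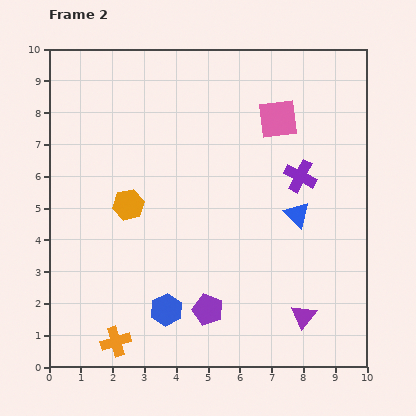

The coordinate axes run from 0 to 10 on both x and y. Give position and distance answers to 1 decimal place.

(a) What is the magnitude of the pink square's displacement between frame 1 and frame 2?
3.1

The pink square moved from (4.1, 7.7) to (7.2, 7.8), a distance of √(3.1² + 0.1²) ≈ 3.1.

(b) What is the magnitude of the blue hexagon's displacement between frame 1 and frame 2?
0.9

The blue hexagon moved from (3.6, 2.7) to (3.7, 1.8), a distance of √(0.1² + 0.9²) ≈ 0.9.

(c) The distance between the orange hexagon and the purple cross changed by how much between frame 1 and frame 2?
-1.2

Distance in frame 1: 6.7. Distance in frame 2: 5.5.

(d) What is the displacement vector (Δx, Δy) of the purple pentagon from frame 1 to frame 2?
(-1.0, -2.9)

The purple pentagon was at (6.0, 4.7) in frame 1 and (5.0, 1.8) in frame 2.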